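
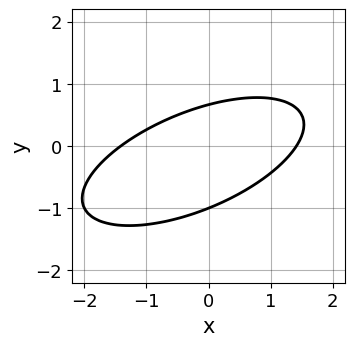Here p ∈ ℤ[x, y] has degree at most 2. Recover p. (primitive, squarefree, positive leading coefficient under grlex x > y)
x^2 - 2*x*y + 3*y^2 + y - 2

1. The degree is 2 — no degree-1 curve has this shape.
2. Observable constraints: it crosses the y-axis at the gridline y = -1.
3. Matching integer coefficients to the picture gives p.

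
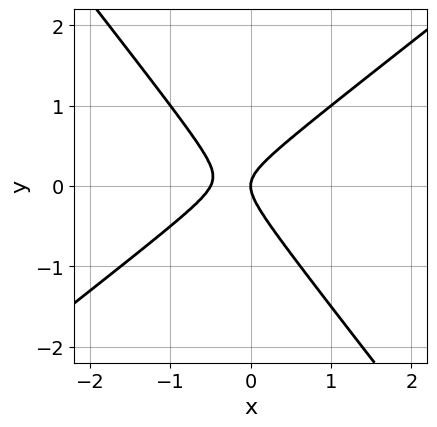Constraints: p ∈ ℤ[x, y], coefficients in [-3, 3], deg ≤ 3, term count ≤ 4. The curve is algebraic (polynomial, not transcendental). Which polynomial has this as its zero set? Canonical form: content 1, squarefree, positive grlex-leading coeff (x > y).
2*x^2 - x*y - 2*y^2 + x

1. Degree: no degree-1 curve has this shape, so deg p = 2.
2. Against the integer gridlines: one x-axis crossing is at x = 0; it crosses the y-axis at the gridline y = 0.
3. Fitting integer coefficients to these (and the overall shape) gives p.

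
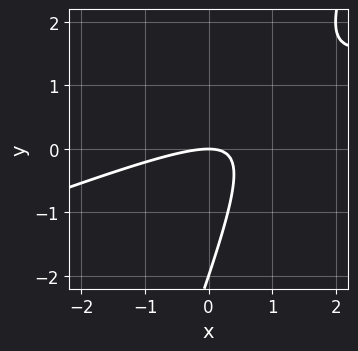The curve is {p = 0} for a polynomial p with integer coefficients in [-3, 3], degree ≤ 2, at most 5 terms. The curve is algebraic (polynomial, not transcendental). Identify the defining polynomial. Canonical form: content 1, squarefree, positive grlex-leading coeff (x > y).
First, degree: no degree-1 curve has this shape, so deg p = 2.
Next, reading off the gridlines: among the integer gridlines, it crosses the y-axis at y ∈ {-2, 0}; it meets the x-axis at x = 0 (among the integer gridlines).
Finally, putting this together gives p.

x^2 - 3*x*y + y^2 + 2*y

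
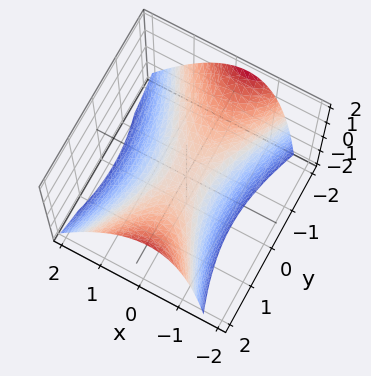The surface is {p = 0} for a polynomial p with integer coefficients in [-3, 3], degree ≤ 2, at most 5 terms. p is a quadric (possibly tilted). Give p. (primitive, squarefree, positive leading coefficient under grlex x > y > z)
(a) Degree: no degree-1 surface has this shape, so deg p = 2.
(b) Against the integer gridlines: it meets the z-axis at z = 0 (among the integer gridlines); it meets the x-axis at x = 0 (among the integer gridlines); it meets the y-axis at y = 0 (among the integer gridlines).
(c) Putting this together gives p.

3*x^2 + x*z - y^2 + 3*z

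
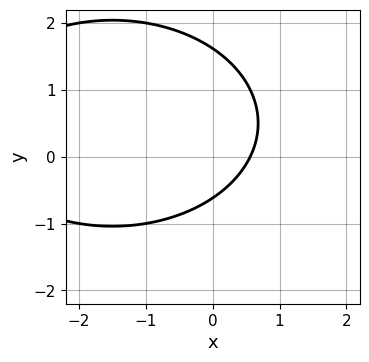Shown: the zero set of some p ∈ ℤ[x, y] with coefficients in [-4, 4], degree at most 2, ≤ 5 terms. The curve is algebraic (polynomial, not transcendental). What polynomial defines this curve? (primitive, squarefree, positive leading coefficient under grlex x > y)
x^2 + 2*y^2 + 3*x - 2*y - 2

(a) deg p = 2.
(b) Solving for integer coefficients yields p as stated.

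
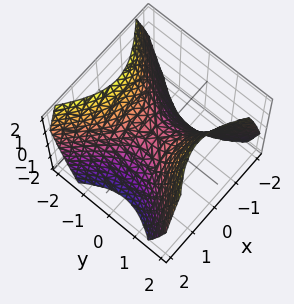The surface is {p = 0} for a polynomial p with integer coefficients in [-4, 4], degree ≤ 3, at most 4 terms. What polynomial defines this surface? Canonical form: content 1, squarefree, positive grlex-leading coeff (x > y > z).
x^2 - y^2 + z

1. deg p = 2. A saddle surface; a quadric.
2. Symmetries: the x ↦ −x reflection is a symmetry, so x appears only in even powers; mirror symmetry y ↦ −y ⇒ only even powers of y.
3. From the axis intercepts and sections: it crosses the y-axis at the gridline y = 0; it crosses the x-axis at the gridline x = 0; one z-axis crossing is at z = 0.
4. These observations pin down the coefficients.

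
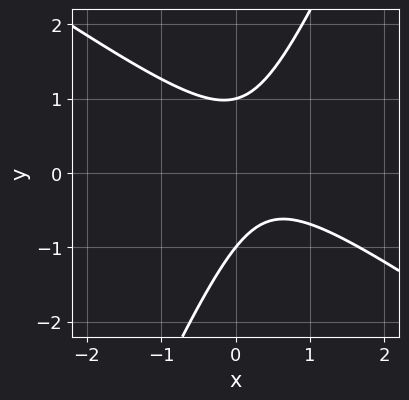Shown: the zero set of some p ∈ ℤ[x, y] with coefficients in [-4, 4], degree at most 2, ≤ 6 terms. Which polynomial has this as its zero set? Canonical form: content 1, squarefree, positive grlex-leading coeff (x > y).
First, the degree is 2 — the shape is more complex than any degree-1 curve.
Next, reading off the gridlines: no x-intercept at any integer in the box; the y-axis gridline crossings are at y ∈ {-1, 1}.
Finally, these observations pin down the coefficients.

3*x^2 + 3*x*y - 2*y^2 - 2*x + 2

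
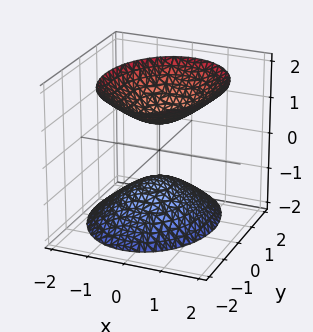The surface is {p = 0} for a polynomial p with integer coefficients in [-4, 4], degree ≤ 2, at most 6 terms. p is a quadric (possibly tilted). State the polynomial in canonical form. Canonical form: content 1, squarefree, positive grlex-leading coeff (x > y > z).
1. The picture has 2 separate pieces.
2. The degree is 2 — a generic line meets the surface in up to 2 points.
3. From the visible intercepts: among the integer gridlines, it crosses the z-axis at z ∈ {-1, 1}; the surface avoids every integer x-axis point in the box.
4. Matching integer coefficients to the picture gives p.

3*x^2 - x*z + 2*y^2 + y*z - 2*z^2 + 2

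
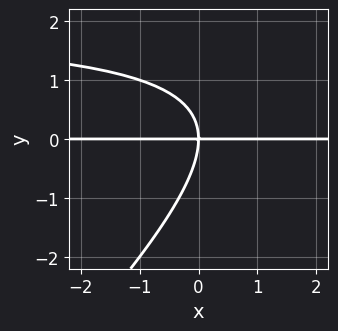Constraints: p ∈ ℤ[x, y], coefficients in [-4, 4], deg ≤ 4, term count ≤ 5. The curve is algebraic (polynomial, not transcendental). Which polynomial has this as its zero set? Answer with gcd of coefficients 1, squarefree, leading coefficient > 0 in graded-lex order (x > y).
First, degree: a generic line meets the curve in up to 3 points, so deg p = 3.
Next, from the axis intercepts and sections: the visible x-axis segment lies entirely on the curve; it crosses the y-axis at the gridline y = 0.
Finally, assembling these constraints gives the stated polynomial.

x*y^2 - y^3 - 2*x*y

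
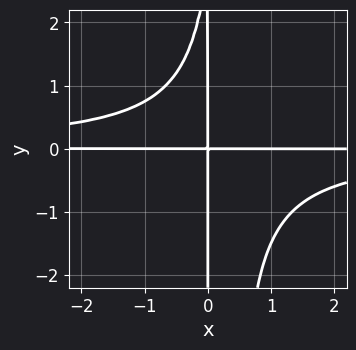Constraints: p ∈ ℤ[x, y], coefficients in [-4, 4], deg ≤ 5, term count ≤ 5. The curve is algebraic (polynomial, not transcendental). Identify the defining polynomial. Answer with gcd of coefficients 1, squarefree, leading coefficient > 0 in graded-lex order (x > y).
(a) The degree is 4 — the shape is more complex than any degree-3 curve.
(b) Against the integer gridlines: the visible x-axis segment lies entirely on the curve; the visible y-axis segment lies entirely on the curve.
(c) Together with the visible shape, these determine p as stated.

3*x^2*y^2 - x*y^2 + 3*x*y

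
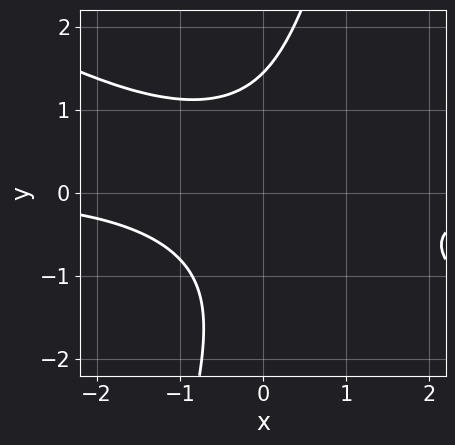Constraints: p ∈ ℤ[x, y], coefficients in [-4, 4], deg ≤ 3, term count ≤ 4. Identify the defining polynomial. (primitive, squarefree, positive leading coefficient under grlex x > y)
2*x^2*y + 3*x*y^2 - y^3 + 3

(a) The degree is 3 — no degree-2 curve has this shape.
(b) Against the integer gridlines: it misses every integer gridline on the x-axis.
(c) Matching integer coefficients to the picture gives p.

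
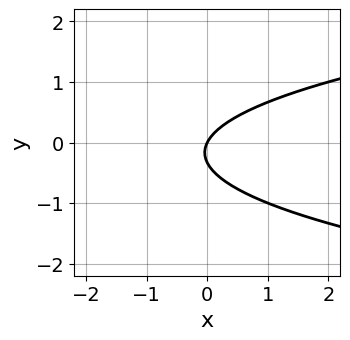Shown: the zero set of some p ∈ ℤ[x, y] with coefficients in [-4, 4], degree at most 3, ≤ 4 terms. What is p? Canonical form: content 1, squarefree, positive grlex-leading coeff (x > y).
3*y^2 - 2*x + y

Degree: a generic line meets the curve in up to 2 points, so deg p = 2.
Reading off the gridlines: it crosses the y-axis at the gridline y = 0; one x-axis crossing is at x = 0.
Solving for integer coefficients yields p as stated.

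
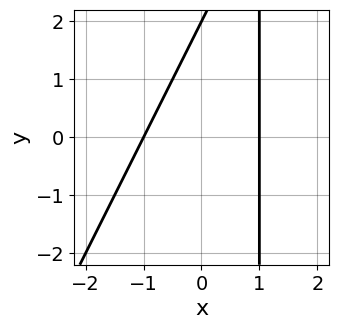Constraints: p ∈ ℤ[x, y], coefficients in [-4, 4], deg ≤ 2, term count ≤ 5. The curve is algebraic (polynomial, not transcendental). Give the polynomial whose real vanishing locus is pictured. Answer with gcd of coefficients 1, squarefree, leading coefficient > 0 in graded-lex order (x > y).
2*x^2 - x*y + y - 2

The degree is 2 — no degree-1 curve has this shape.
From the visible intercepts: among the integer gridlines, it crosses the x-axis at x ∈ {-1, 1}; one y-axis crossing is at y = 2.
These observations pin down the coefficients.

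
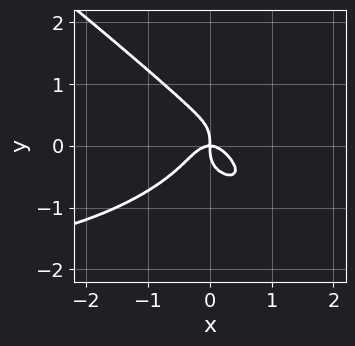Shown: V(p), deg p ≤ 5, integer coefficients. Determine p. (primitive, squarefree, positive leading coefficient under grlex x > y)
deg p = 4. A generic line meets the curve in up to 4 points.
Against the integer gridlines: it crosses the y-axis at the gridline y = 0; it crosses the x-axis at the gridline x = 0.
The integer polynomial consistent with all of this is the stated p.

x^3*y + 2*y^4 + 2*x^3 + x*y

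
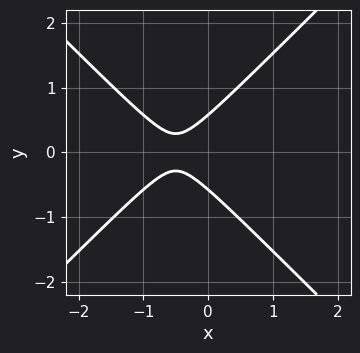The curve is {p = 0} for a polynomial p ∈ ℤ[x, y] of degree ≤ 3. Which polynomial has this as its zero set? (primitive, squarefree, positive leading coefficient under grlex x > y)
3*x^2 - 3*y^2 + 3*x + 1

(a) The degree is 2 — no degree-1 curve has this shape.
(b) Symmetries: the y ↦ −y reflection is a symmetry, so y appears only in even powers.
(c) Checking where it meets the axes: the curve avoids every integer x-axis point in the box.
(d) Together with the visible shape, these determine p as stated.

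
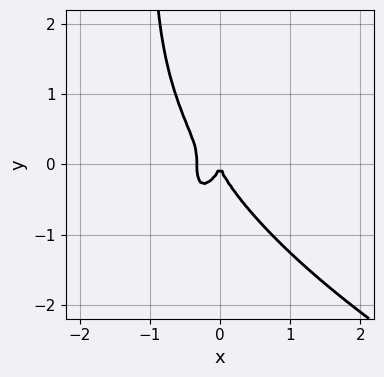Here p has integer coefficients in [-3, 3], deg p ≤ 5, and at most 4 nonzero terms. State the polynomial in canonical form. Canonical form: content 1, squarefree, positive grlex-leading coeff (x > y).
x*y^3 + 3*x^3 + y^3 + x^2

First, deg p = 4.
Then, against the integer gridlines: one x-axis crossing is at x = 0; it crosses the y-axis at the gridline y = 0.
Finally, solving for integer coefficients yields p as stated.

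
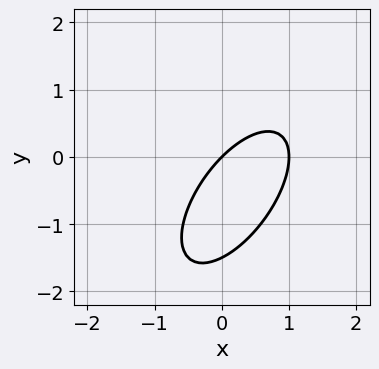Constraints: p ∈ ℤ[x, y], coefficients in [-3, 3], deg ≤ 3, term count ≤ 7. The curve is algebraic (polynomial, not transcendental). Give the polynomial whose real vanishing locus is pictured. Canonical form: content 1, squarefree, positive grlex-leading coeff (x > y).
1. deg p = 2. The shape is more complex than any degree-1 curve.
2. Observable constraints: one y-axis crossing is at y = 0; the x-axis gridline crossings are at x ∈ {0, 1}.
3. Solving for integer coefficients yields p as stated.

3*x^2 - 3*x*y + 2*y^2 - 3*x + 3*y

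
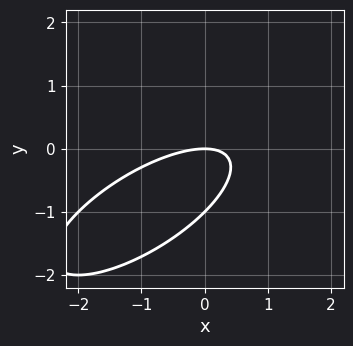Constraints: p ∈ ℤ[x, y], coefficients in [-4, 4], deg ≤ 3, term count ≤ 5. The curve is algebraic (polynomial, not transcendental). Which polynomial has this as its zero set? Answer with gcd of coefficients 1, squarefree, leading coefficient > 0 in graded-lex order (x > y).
x^2 - 2*x*y + 2*y^2 + 2*y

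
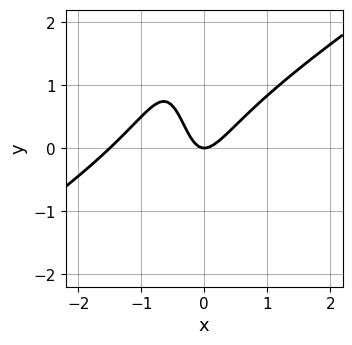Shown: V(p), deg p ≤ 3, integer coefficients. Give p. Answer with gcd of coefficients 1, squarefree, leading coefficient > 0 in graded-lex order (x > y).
1. The degree is 3 — the shape is more complex than any degree-2 curve.
2. From the axis intercepts and sections: it crosses the x-axis at the gridline x = 0; one y-axis crossing is at y = 0.
3. These observations pin down the coefficients.

2*x^3 - 3*x^2*y + 3*x^2 - 2*x*y - y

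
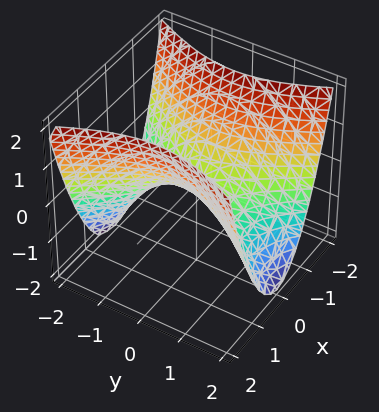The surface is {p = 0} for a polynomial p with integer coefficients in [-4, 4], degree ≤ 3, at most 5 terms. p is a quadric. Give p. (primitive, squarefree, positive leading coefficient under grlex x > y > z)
2*x^2 - y^2 - 2*z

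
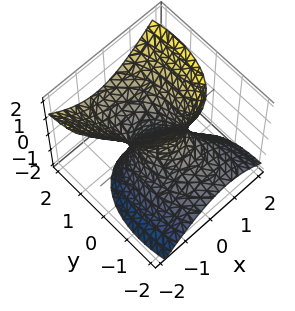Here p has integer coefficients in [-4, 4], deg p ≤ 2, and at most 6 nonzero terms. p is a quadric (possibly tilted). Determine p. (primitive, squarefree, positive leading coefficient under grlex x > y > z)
2*x^2 + x*y + y^2 - 2*y*z - z^2 - 1

First, degree: a generic line meets the surface in up to 2 points, so deg p = 2.
Next, checking where it meets the axes: among the integer gridlines, it crosses the y-axis at y ∈ {-1, 1}; the surface avoids every integer z-axis point in the box.
Finally, putting this together gives p.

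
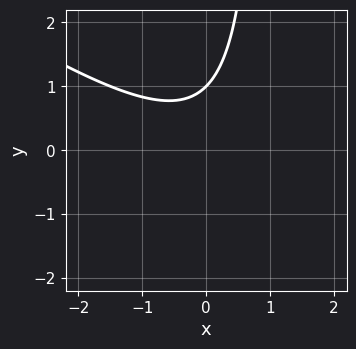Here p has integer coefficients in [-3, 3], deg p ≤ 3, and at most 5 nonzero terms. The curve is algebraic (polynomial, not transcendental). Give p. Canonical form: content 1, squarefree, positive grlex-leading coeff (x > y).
2*x^2 + 3*x*y - 3*y + 3

First, deg p = 2. The shape is more complex than any degree-1 curve.
Next, against the integer gridlines: it crosses the y-axis at the gridline y = 1; the curve avoids every integer x-axis point in the box.
Finally, solving for integer coefficients yields p as stated.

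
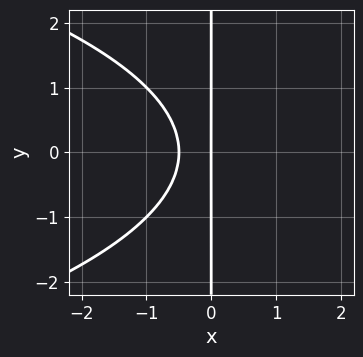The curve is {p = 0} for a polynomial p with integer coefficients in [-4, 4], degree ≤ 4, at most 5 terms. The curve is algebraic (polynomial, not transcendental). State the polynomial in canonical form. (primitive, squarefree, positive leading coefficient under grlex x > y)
x*y^2 + 2*x^2 + x

1. The degree is 3 — no degree-2 curve has this shape.
2. Symmetries: the y ↦ −y reflection is a symmetry, so y appears only in even powers.
3. Checking where it meets the axes: one x-axis crossing is at x = 0; the visible y-axis segment lies entirely on the curve.
4. Matching integer coefficients to the picture gives p.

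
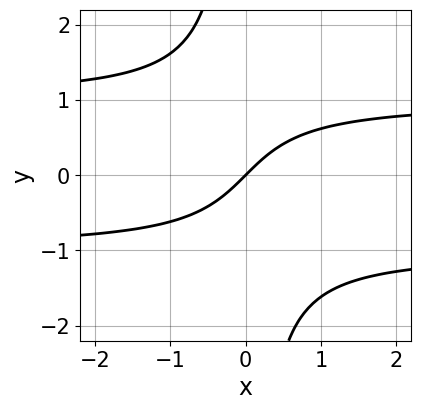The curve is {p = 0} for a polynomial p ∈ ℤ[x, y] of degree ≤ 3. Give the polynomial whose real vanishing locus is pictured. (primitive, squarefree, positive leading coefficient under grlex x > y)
x*y^2 - x + y

First, degree: no degree-2 curve has this shape, so deg p = 3.
Then, observable constraints: it crosses the y-axis at the gridline y = 0; it meets the x-axis at x = 0 (among the integer gridlines).
Finally, matching integer coefficients to the picture gives p.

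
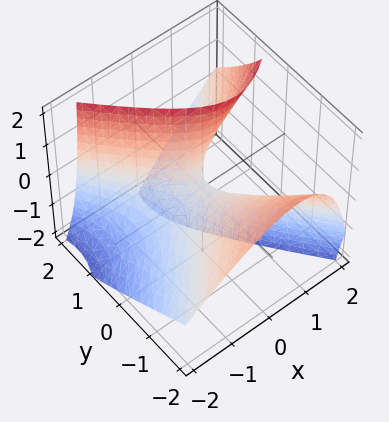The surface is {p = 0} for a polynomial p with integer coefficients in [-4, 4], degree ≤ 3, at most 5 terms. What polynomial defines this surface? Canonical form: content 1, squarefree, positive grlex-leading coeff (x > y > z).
First, degree: a generic line meets the surface in up to 2 points, so deg p = 2.
Next, from the visible intercepts: it meets the y-axis at y = 0 (among the integer gridlines); it meets the x-axis at x = 0 (among the integer gridlines).
Finally, fitting integer coefficients to these (and the overall shape) gives p.

3*x^2 - 3*x*z - 2*y^2 - 3*y*z + 2*z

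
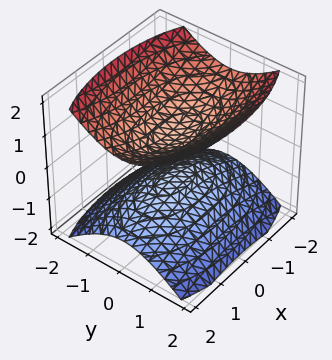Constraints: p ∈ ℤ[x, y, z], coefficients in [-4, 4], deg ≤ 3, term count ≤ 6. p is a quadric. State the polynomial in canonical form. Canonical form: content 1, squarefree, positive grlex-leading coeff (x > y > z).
First, the picture has 2 separate pieces. Treating them together as one polynomial.
Then, degree: two separate bowl-shaped sheets opening away from each other; a quadric, so deg p = 2.
Next, symmetries: mirror symmetry y ↦ −y ⇒ only even powers of y; mirror symmetry z ↦ −z ⇒ only even powers of z; the x ↦ −x reflection is a symmetry, so x appears only in even powers.
Next, from the axis intercepts and sections: no y-intercept at any integer in the box; it misses every integer gridline on the x-axis.
Finally, together with the visible shape, these determine p as stated.

x^2 + 3*y^2 - 3*z^2 + 1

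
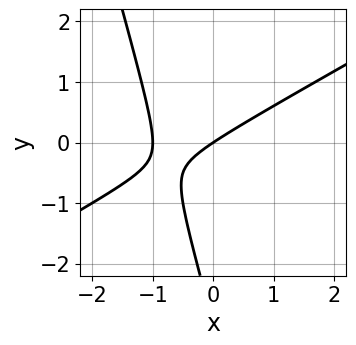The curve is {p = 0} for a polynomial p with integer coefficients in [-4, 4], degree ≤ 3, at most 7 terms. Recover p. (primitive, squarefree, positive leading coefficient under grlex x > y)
2*x^2 - 3*x*y - y^2 + 2*x - 3*y

First, degree: no degree-1 curve has this shape, so deg p = 2.
Then, reading off the gridlines: one y-axis crossing is at y = 0; among the integer gridlines, it crosses the x-axis at x ∈ {-1, 0}.
Finally, putting this together gives p.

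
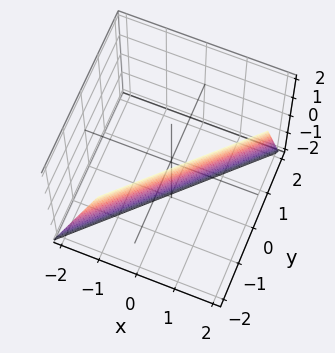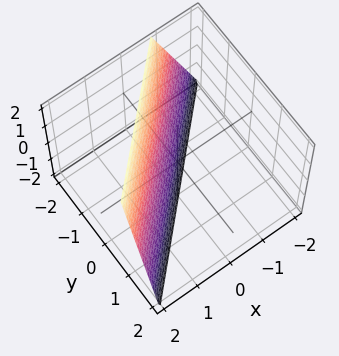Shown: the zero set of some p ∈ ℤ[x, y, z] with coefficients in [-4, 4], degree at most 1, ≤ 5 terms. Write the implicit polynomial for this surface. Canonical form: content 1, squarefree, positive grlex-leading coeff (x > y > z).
3*x - 3*y - z - 2

First, degree: the surface is flat (a plane), so deg p = 1.
Then, from the visible intercepts: it meets the z-axis at z = -2 (among the integer gridlines).
Finally, putting this together gives p.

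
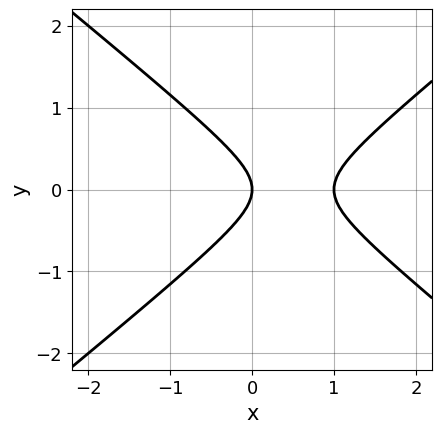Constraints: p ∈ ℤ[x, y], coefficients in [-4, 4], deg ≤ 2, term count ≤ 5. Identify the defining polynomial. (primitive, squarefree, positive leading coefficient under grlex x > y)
2*x^2 - 3*y^2 - 2*x

First, the degree is 2 — no degree-1 curve has this shape.
Next, symmetries: the y ↦ −y reflection is a symmetry, so y appears only in even powers.
Then, against the integer gridlines: among the integer gridlines, it crosses the x-axis at x ∈ {0, 1}; it crosses the y-axis at the gridline y = 0.
Finally, these observations pin down the coefficients.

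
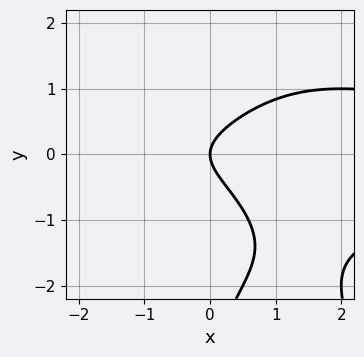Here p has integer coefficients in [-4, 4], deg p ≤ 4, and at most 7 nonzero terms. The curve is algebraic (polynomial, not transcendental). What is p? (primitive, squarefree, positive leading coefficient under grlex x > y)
Degree: a generic line meets the curve in up to 4 points, so deg p = 4.
Reading off the gridlines: it crosses the x-axis at the gridline x = 0; one y-axis crossing is at y = 0.
The integer polynomial consistent with all of this is the stated p.

x^2*y^2 - 2*x*y^2 + y^3 + 3*y^2 - 2*x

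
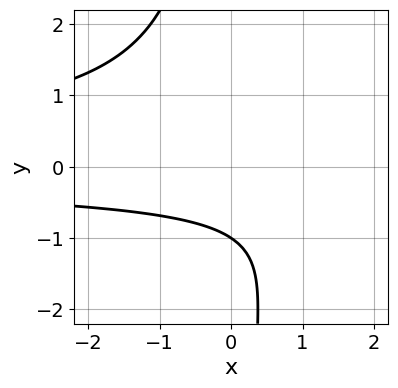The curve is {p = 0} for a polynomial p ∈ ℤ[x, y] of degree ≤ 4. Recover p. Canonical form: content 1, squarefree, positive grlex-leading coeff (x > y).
2*x*y^2 + 3*y + 3

(a) The degree is 3 — no degree-2 curve has this shape.
(b) From the axis intercepts and sections: it misses every integer gridline on the x-axis; one y-axis crossing is at y = -1.
(c) Solving for integer coefficients yields p as stated.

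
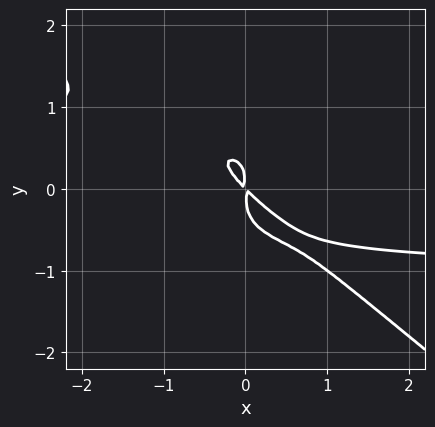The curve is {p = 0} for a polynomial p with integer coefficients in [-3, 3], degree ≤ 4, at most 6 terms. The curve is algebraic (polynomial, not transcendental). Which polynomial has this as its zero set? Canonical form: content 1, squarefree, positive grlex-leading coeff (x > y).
2*x^2*y^2 - 3*y^4 + x*y^2 - 2*x^2 - 2*x*y

deg p = 4.
Matching integer coefficients to the picture gives p.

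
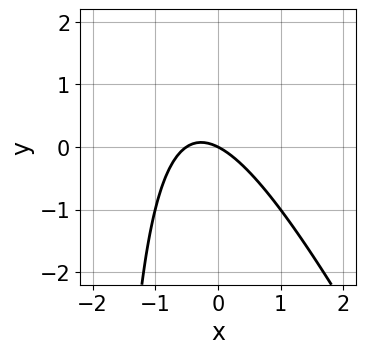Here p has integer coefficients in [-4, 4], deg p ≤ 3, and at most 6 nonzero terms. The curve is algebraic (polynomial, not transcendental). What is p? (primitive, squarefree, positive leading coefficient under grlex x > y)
(a) deg p = 2. The shape is more complex than any degree-1 curve.
(b) Checking where it meets the axes: one y-axis crossing is at y = 0; it crosses the x-axis at the gridline x = 0.
(c) Assembling these constraints gives the stated polynomial.

2*x^2 + x*y + x + 2*y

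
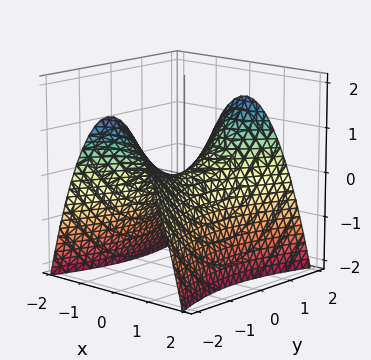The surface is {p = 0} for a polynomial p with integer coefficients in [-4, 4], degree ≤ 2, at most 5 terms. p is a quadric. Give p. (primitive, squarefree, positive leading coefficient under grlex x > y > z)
First, deg p = 2. A hyperbolic paraboloid; a quadric.
Next, symmetries: it's symmetric under y → −y, forcing even powers of y; the x ↦ −x reflection is a symmetry, so x appears only in even powers.
Then, observable constraints: it crosses the y-axis at the gridline y = 0; one z-axis crossing is at z = 0; it meets the x-axis at x = 0 (among the integer gridlines).
Finally, putting this together gives p.

3*x^2 - y^2 + 3*z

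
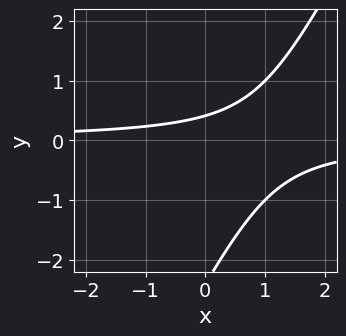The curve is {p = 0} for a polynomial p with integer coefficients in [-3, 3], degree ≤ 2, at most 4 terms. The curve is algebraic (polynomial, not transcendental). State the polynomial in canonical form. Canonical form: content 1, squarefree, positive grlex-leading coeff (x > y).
2*x*y - y^2 - 2*y + 1

First, deg p = 2.
Next, from the visible intercepts: it misses every integer gridline on the x-axis.
Finally, assembling these constraints gives the stated polynomial.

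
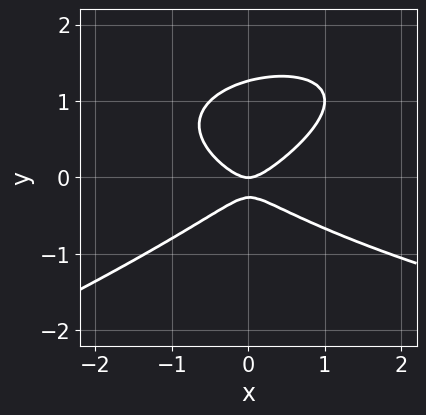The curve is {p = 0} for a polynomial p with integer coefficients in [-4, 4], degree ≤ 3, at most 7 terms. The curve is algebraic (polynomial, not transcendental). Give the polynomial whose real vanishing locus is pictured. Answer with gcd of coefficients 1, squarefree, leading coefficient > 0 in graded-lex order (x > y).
x*y^2 - 3*y^3 - 2*x^2 + 3*y^2 + y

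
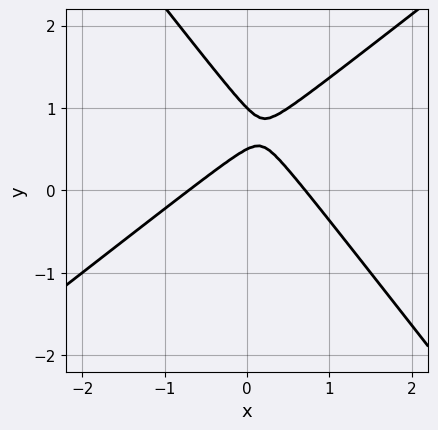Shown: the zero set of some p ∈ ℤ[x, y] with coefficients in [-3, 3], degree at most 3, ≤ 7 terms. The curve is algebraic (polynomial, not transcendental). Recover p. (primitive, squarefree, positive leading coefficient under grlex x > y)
2*x^2 - x*y - 2*y^2 + 3*y - 1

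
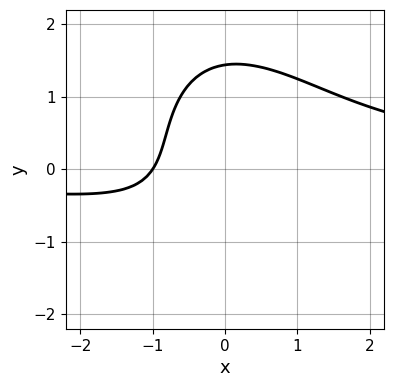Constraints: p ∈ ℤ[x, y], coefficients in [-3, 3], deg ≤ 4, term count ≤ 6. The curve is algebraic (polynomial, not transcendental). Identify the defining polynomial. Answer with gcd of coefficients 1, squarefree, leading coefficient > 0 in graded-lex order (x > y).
2*x^2*y + x*y^2 + y^3 - 3*x - 3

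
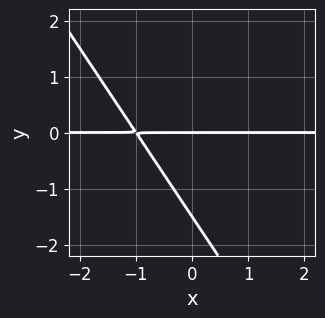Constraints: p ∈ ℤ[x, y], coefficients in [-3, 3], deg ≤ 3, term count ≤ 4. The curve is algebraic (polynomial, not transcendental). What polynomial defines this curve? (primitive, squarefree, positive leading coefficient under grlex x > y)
Degree: a generic line meets the curve in up to 2 points, so deg p = 2.
From the visible intercepts: it meets the y-axis at y = 0 (among the integer gridlines); every point of the x-axis in the box is on the curve.
Matching integer coefficients to the picture gives p.

3*x*y + 2*y^2 + 3*y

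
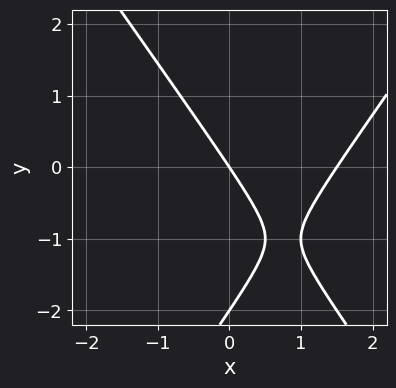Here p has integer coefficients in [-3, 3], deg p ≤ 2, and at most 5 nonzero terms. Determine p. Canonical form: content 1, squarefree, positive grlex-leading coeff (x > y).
2*x^2 - y^2 - 3*x - 2*y

1. The degree is 2 — the shape is more complex than any degree-1 curve.
2. Reading off the gridlines: one x-axis crossing is at x = 0; among the integer gridlines, it crosses the y-axis at y ∈ {-2, 0}.
3. Fitting integer coefficients to these (and the overall shape) gives p.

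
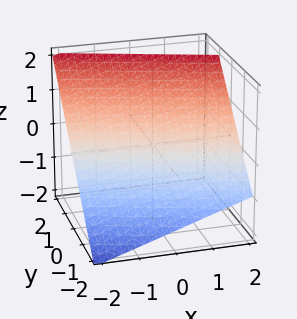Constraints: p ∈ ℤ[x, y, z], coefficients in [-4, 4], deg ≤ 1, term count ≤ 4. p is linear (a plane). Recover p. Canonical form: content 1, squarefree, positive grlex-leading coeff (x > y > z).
x + 3*y - 3*z + 2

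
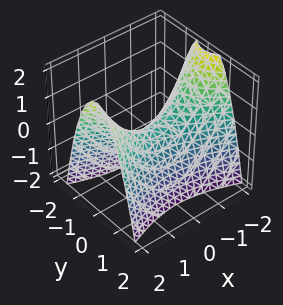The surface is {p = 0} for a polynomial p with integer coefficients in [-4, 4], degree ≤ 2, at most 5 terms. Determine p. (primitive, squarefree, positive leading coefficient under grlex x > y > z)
x^2 - 3*y^2 - 2*z

1. deg p = 2. A hyperbolic paraboloid; a quadric.
2. Symmetries: it's symmetric under x → −x, forcing even powers of x; the y ↦ −y reflection is a symmetry, so y appears only in even powers.
3. Reading off the gridlines: it crosses the x-axis at the gridline x = 0; it meets the z-axis at z = 0 (among the integer gridlines); it meets the y-axis at y = 0 (among the integer gridlines).
4. Putting this together gives p.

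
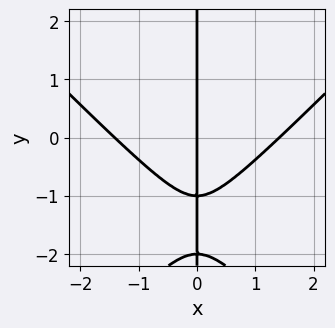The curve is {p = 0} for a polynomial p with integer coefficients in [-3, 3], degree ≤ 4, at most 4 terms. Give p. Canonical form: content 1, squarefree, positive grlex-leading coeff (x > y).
(a) Degree: a generic line meets the curve in up to 3 points, so deg p = 3.
(b) Checking where it meets the axes: every point of the y-axis in the box is on the curve; one x-axis crossing is at x = 0.
(c) Solving for integer coefficients yields p as stated.

x^3 - x*y^2 - 3*x*y - 2*x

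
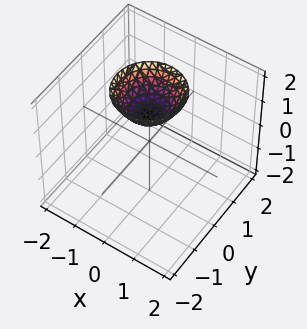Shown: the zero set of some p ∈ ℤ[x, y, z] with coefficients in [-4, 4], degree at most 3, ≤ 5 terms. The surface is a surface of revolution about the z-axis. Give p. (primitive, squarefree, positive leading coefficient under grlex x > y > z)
1. Degree: a generic line meets the surface in up to 2 points, so deg p = 2.
2. Symmetry: the surface is invariant under rotation about z: p = q(x² + y², z).
3. From the axis intercepts and sections: no x-intercept at any integer in the box; a circular section at z = 2 has radius exactly 1; one z-axis crossing is at z = 1; it misses every integer gridline on the y-axis.
4. Assembling these constraints gives the stated polynomial.

x^2 + y^2 - z + 1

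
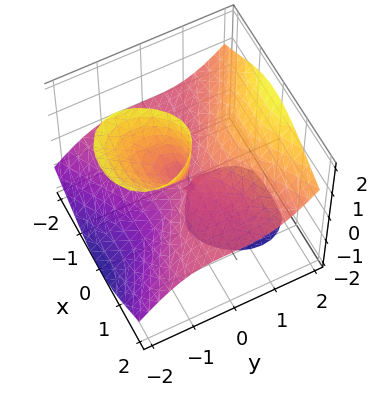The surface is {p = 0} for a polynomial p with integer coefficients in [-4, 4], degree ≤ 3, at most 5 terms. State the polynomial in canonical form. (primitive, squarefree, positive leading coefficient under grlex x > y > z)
1. There are 2 components. They look like related sheets of one shape, so recover p as a whole.
2. Degree: the shape is more complex than any degree-2 surface, so deg p = 3.
3. Checking where it meets the axes: every point of the z-axis in the box is on the surface; it crosses the y-axis at the gridline y = 0; the visible x-axis segment lies entirely on the surface.
4. Fitting integer coefficients to these (and the overall shape) gives p.

3*x^2*z - 2*y^3 + 2*y*z^2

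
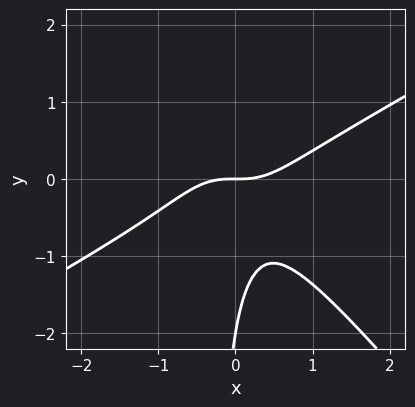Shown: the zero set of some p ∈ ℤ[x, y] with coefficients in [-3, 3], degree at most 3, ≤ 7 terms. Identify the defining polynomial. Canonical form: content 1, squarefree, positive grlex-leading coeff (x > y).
2*x^3 - 2*x^2*y - 3*x*y^2 - y^2 - 2*y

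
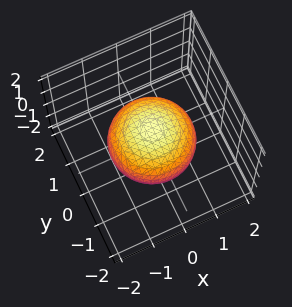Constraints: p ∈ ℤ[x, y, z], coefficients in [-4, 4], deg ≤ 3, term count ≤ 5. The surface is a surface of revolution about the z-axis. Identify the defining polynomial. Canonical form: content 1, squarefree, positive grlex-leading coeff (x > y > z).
2*x^2 + 2*y^2 + 3*z^2 - 3

1. The degree is 2 — no degree-1 surface has this shape.
2. Symmetries: the surface is invariant under rotation about z: p = q(x² + y², z).
3. Checking where it meets the axes: the z-axis gridline crossings are at z ∈ {-1, 1}; a circular section at z = 0 has radius between 1 and 2.
4. Fitting integer coefficients to these (and the overall shape) gives p.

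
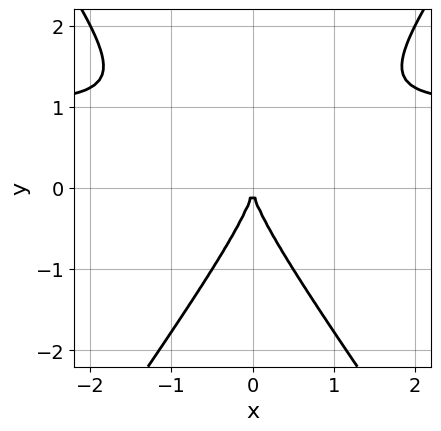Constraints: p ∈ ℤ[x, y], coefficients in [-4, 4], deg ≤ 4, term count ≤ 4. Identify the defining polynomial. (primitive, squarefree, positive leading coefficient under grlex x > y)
2*x^2*y - y^3 - 2*x^2

First, degree: the shape is more complex than any degree-2 curve, so deg p = 3.
Then, symmetries: it's symmetric under x → −x, forcing even powers of x.
Then, checking where it meets the axes: it meets the y-axis at y = 0 (among the integer gridlines); it crosses the x-axis at the gridline x = 0.
Finally, the integer polynomial consistent with all of this is the stated p.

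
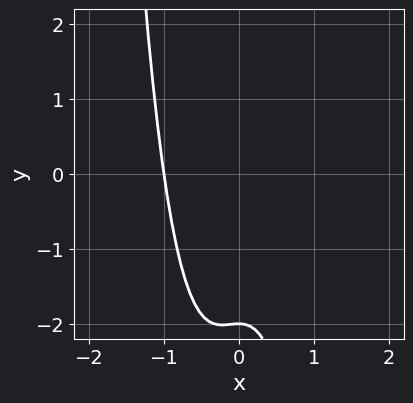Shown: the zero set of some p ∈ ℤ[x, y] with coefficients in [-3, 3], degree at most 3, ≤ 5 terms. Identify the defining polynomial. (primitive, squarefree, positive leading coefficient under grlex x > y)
3*x^3 + x^2 + y + 2

1. Degree: a generic line meets the curve in up to 3 points, so deg p = 3.
2. From the visible intercepts: one x-axis crossing is at x = -1; it meets the y-axis at y = -2 (among the integer gridlines).
3. Assembling these constraints gives the stated polynomial.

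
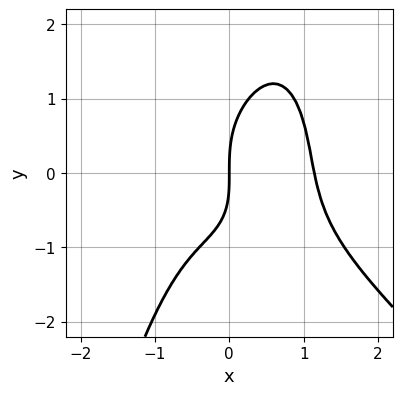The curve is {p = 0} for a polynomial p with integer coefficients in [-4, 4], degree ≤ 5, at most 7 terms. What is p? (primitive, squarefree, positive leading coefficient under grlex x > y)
First, deg p = 4. No degree-3 curve has this shape.
Then, checking where it meets the axes: one y-axis crossing is at y = 0; it meets the x-axis at x = 0 (among the integer gridlines).
Finally, together with the visible shape, these determine p as stated.

2*x^4 + 2*x^3*y + y^3 - x*y - 3*x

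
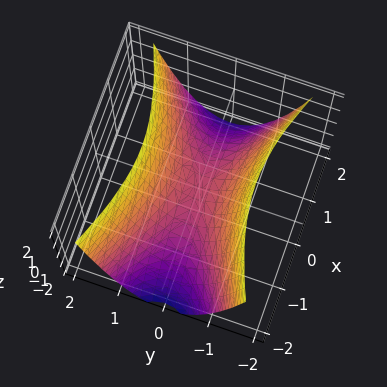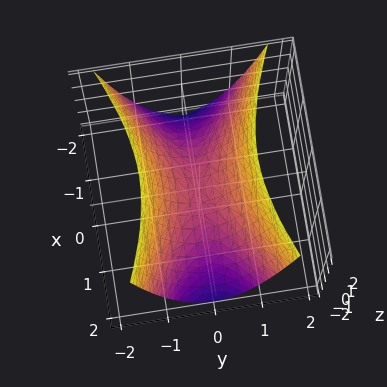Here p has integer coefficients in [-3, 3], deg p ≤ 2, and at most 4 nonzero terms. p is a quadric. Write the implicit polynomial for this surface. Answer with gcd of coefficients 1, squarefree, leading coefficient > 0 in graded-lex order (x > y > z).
First, deg p = 2. A saddle surface; a quadric.
Then, symmetries: it's symmetric under x → −x, forcing even powers of x; it's symmetric under y → −y, forcing even powers of y.
Then, from the visible intercepts: it crosses the z-axis at the gridline z = 0; one x-axis crossing is at x = 0.
Finally, fitting integer coefficients to these (and the overall shape) gives p.

x^2 - 3*y^2 + 2*z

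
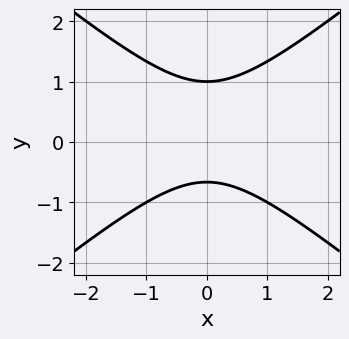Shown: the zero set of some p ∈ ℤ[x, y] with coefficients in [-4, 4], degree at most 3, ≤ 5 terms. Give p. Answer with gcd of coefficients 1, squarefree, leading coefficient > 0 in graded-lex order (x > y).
First, the degree is 2 — no degree-1 curve has this shape.
Then, symmetries: it's symmetric under x → −x, forcing even powers of x.
Next, checking where it meets the axes: it meets the y-axis at y = 1 (among the integer gridlines); no x-intercept at any integer in the box.
Finally, the integer polynomial consistent with all of this is the stated p.

2*x^2 - 3*y^2 + y + 2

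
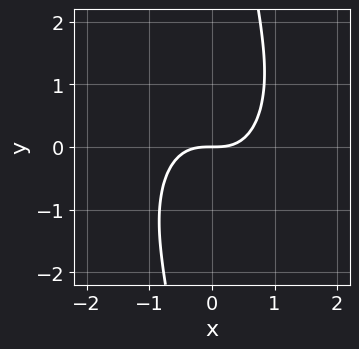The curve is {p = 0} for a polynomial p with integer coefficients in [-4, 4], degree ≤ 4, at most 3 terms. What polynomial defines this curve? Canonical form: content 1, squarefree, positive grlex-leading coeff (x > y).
2*x^3 + x*y^2 - 2*y

Degree: a generic line meets the curve in up to 3 points, so deg p = 3.
Observable constraints: one y-axis crossing is at y = 0; it meets the x-axis at x = 0 (among the integer gridlines).
Together with the visible shape, these determine p as stated.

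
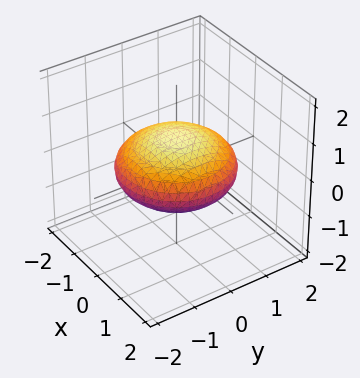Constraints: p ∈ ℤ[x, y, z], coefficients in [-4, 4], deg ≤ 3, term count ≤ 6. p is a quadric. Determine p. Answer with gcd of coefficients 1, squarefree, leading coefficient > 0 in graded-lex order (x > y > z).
1. The degree is 2 — a closed, bounded, convex surface; a quadric.
2. Symmetries: the z ↦ −z reflection is a symmetry, so z appears only in even powers; the z-axis is an axis of rotation, so x and y enter only as x² + y².
3. From the visible intercepts: a circular section at z = 0 has radius between 1 and 2.
4. Fitting integer coefficients to these (and the overall shape) gives p.

x^2 + y^2 + 3*z^2 - 2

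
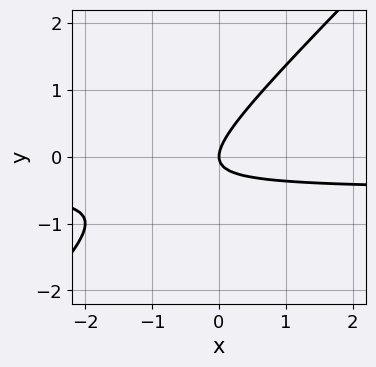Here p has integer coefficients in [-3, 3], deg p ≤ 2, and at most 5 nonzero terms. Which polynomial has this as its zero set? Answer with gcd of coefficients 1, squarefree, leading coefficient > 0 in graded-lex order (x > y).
2*x*y - 2*y^2 + x

First, the degree is 2 — the shape is more complex than any degree-1 curve.
Then, against the integer gridlines: it meets the x-axis at x = 0 (among the integer gridlines); it meets the y-axis at y = 0 (among the integer gridlines).
Finally, fitting integer coefficients to these (and the overall shape) gives p.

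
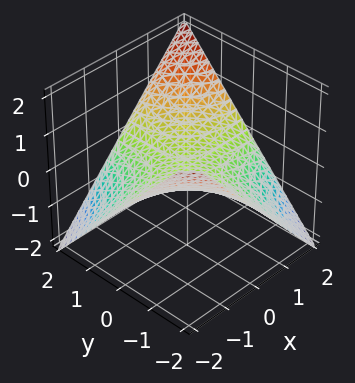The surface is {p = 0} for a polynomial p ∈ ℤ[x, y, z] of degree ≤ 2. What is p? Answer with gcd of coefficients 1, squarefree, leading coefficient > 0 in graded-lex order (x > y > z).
(a) deg p = 2. A hyperbolic paraboloid; a quadric.
(b) From the axis intercepts and sections: the visible y-axis segment lies entirely on the surface; the visible x-axis segment lies entirely on the surface; it meets the z-axis at z = 0 (among the integer gridlines).
(c) Matching integer coefficients to the picture gives p.

x*y - 2*z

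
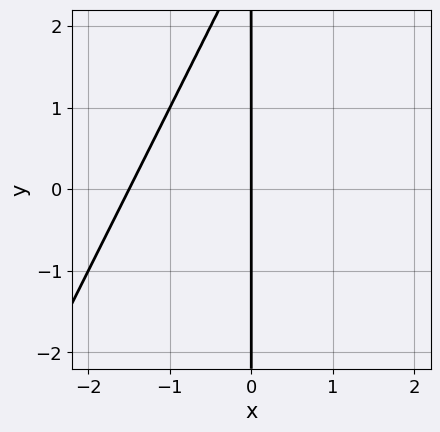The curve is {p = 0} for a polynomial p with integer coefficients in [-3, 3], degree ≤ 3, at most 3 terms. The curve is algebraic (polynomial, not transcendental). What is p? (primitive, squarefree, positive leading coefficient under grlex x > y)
2*x^2 - x*y + 3*x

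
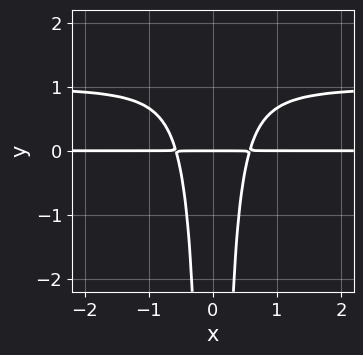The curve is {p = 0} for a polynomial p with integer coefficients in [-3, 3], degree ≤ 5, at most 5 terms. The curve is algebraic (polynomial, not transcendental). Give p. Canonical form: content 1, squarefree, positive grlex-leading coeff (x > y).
3*x^2*y^2 - 3*x^2*y + y

Degree: the shape is more complex than any degree-3 curve, so deg p = 4.
Symmetries: mirror symmetry x ↦ −x ⇒ only even powers of x.
Against the integer gridlines: it crosses the y-axis at the gridline y = 0; the visible x-axis segment lies entirely on the curve.
Fitting integer coefficients to these (and the overall shape) gives p.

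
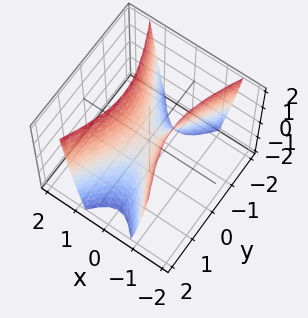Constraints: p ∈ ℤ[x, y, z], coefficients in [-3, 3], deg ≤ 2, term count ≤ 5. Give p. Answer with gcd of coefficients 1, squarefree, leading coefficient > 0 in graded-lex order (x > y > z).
3*x^2 - y^2 - z

First, degree: a saddle surface; a quadric, so deg p = 2.
Next, symmetries: the y ↦ −y reflection is a symmetry, so y appears only in even powers; the x ↦ −x reflection is a symmetry, so x appears only in even powers.
Next, checking where it meets the axes: it crosses the x-axis at the gridline x = 0; it crosses the z-axis at the gridline z = 0; it crosses the y-axis at the gridline y = 0.
Finally, fitting integer coefficients to these (and the overall shape) gives p.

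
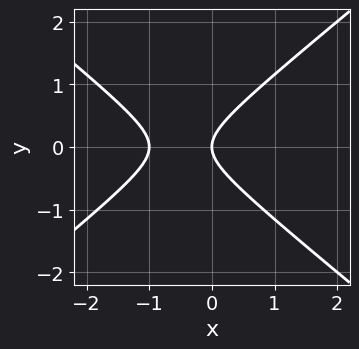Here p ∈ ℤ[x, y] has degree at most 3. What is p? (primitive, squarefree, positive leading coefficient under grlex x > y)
First, deg p = 2. No degree-1 curve has this shape.
Next, symmetries: mirror symmetry y ↦ −y ⇒ only even powers of y.
Then, against the integer gridlines: it meets the y-axis at y = 0 (among the integer gridlines); the x-axis gridline crossings are at x ∈ {-1, 0}.
Finally, the integer polynomial consistent with all of this is the stated p.

2*x^2 - 3*y^2 + 2*x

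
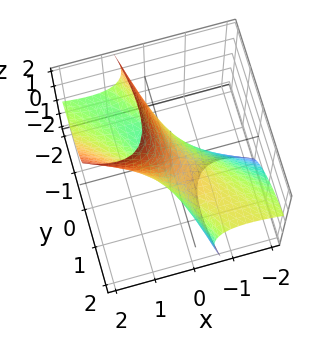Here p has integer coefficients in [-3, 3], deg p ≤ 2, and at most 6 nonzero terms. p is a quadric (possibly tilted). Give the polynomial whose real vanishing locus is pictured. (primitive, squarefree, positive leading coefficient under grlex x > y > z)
2*x^2 + 3*x*y - 3*x*z + y^2 + z^2 - 1

(a) The degree is 2 — a generic line meets the surface in up to 2 points.
(b) From the axis intercepts and sections: among the integer gridlines, it crosses the z-axis at z ∈ {-1, 1}; the y-axis gridline crossings are at y ∈ {-1, 1}.
(c) The integer polynomial consistent with all of this is the stated p.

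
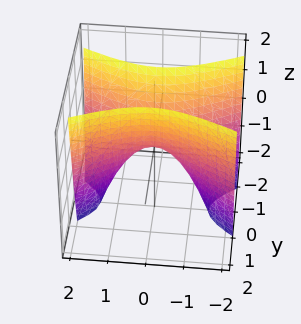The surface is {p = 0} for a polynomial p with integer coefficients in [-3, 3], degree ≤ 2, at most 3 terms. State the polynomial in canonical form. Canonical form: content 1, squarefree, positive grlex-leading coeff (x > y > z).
x^2 - 3*y^2 + z

1. deg p = 2. A hyperbolic paraboloid; a quadric.
2. Symmetries: mirror symmetry x ↦ −x ⇒ only even powers of x; the y ↦ −y reflection is a symmetry, so y appears only in even powers.
3. From the axis intercepts and sections: it meets the x-axis at x = 0 (among the integer gridlines); one y-axis crossing is at y = 0; one z-axis crossing is at z = 0.
4. Solving for integer coefficients yields p as stated.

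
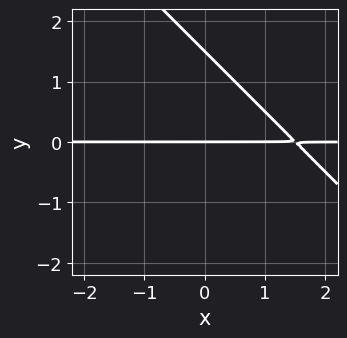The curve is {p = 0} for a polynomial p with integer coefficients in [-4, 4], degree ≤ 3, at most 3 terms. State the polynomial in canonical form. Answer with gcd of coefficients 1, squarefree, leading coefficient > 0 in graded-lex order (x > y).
Degree: a generic line meets the curve in up to 2 points, so deg p = 2.
Checking where it meets the axes: one y-axis crossing is at y = 0; every point of the x-axis in the box is on the curve.
Solving for integer coefficients yields p as stated.

2*x*y + 2*y^2 - 3*y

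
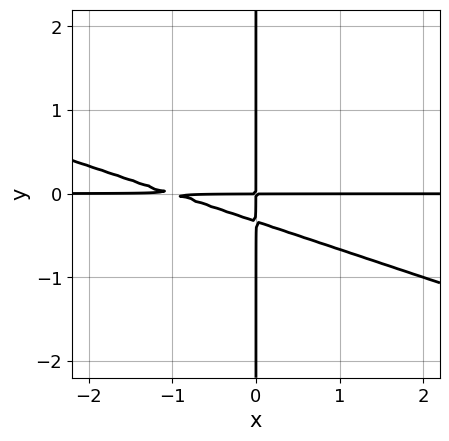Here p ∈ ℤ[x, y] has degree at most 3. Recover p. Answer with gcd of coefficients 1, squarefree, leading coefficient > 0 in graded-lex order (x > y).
x^2*y + 3*x*y^2 + x*y

First, deg p = 3.
Then, from the visible intercepts: the visible x-axis segment lies entirely on the curve; the visible y-axis segment lies entirely on the curve.
Finally, assembling these constraints gives the stated polynomial.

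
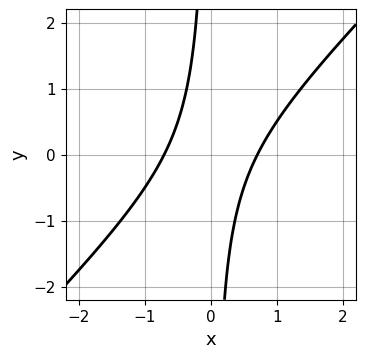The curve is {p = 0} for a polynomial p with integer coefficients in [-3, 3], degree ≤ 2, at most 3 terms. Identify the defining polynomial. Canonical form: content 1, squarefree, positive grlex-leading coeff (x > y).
(a) Degree: no degree-1 curve has this shape, so deg p = 2.
(b) Checking where it meets the axes: it misses every integer gridline on the y-axis.
(c) Solving for integer coefficients yields p as stated.

2*x^2 - 2*x*y - 1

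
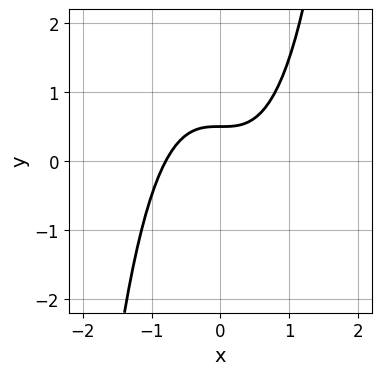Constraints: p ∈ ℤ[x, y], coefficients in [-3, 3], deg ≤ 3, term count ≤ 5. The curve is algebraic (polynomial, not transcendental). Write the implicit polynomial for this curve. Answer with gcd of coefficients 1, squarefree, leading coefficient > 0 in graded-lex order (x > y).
2*x^3 - 2*y + 1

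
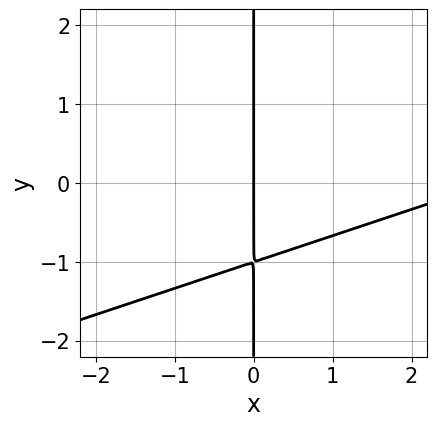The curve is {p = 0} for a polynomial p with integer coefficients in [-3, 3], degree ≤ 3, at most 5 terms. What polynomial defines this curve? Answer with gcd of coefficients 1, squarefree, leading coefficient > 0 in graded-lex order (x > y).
1. The degree is 2 — the shape is more complex than any degree-1 curve.
2. Against the integer gridlines: every point of the y-axis in the box is on the curve; it crosses the x-axis at the gridline x = 0.
3. Solving for integer coefficients yields p as stated.

x^2 - 3*x*y - 3*x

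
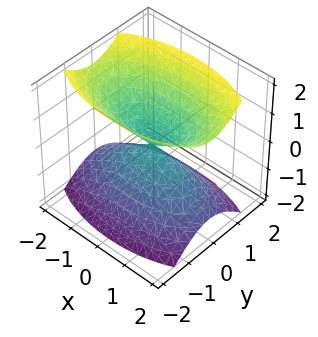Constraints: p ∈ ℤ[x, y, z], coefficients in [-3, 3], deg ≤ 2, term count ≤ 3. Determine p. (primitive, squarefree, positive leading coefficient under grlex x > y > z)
First, the picture has 2 separate pieces. Treating them together as one polynomial.
Next, deg p = 2. Two nappes meeting at a single point; a quadric.
Next, symmetries: the x ↦ −x reflection is a symmetry, so x appears only in even powers; it's symmetric under z → −z, forcing even powers of z; it's symmetric under y → −y, forcing even powers of y.
Next, from the axis intercepts and sections: it meets the y-axis at y = 0 (among the integer gridlines); it crosses the z-axis at the gridline z = 0; it crosses the x-axis at the gridline x = 0.
Finally, assembling these constraints gives the stated polynomial.

x^2 + 3*y^2 - 2*z^2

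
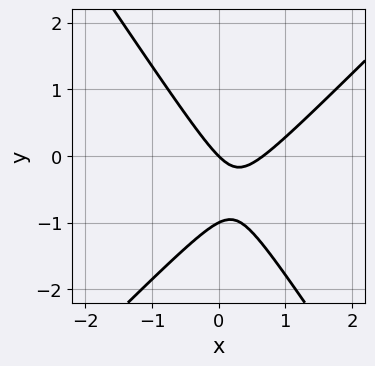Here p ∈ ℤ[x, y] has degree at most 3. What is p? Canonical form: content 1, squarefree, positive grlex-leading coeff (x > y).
deg p = 2. A generic line meets the curve in up to 2 points.
Against the integer gridlines: it crosses the x-axis at the gridline x = 0; the y-axis gridline crossings are at y ∈ {-1, 0}.
Assembling these constraints gives the stated polynomial.

3*x^2 - x*y - 2*y^2 - 2*x - 2*y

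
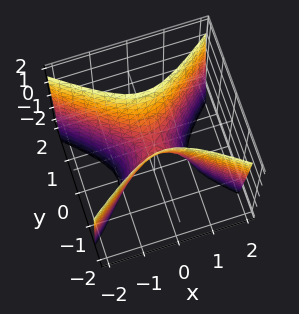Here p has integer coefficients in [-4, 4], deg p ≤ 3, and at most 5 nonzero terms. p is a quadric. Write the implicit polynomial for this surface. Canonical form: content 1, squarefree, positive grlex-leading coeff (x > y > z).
deg p = 2.
Symmetries: the y ↦ −y reflection is a symmetry, so y appears only in even powers; it's symmetric under x → −x, forcing even powers of x.
From the visible intercepts: one z-axis crossing is at z = 0; it meets the x-axis at x = 0 (among the integer gridlines).
Putting this together gives p.

2*x^2 - 3*y^2 + z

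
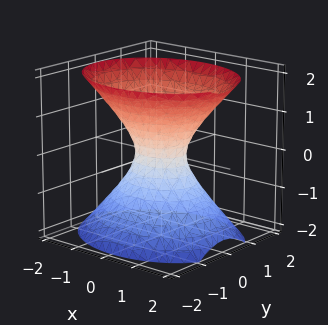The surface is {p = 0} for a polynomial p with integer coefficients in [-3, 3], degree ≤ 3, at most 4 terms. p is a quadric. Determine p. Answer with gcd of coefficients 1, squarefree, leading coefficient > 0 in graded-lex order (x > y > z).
2*x^2 + 3*y^2 - 2*z^2 - 1

First, degree: one connected sheet with a waist; a quadric, so deg p = 2.
Next, symmetries: it's symmetric under z → −z, forcing even powers of z; it's symmetric under y → −y, forcing even powers of y; it's symmetric under x → −x, forcing even powers of x.
Next, checking where it meets the axes: it misses every integer gridline on the z-axis.
Finally, putting this together gives p.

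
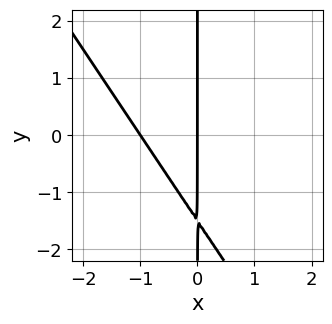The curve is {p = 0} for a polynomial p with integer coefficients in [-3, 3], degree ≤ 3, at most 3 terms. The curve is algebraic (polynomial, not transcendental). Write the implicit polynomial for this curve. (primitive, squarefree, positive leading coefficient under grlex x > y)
The degree is 2 — a generic line meets the curve in up to 2 points.
Against the integer gridlines: the x-axis gridline crossings are at x ∈ {-1, 0}; the visible y-axis segment lies entirely on the curve.
The integer polynomial consistent with all of this is the stated p.

3*x^2 + 2*x*y + 3*x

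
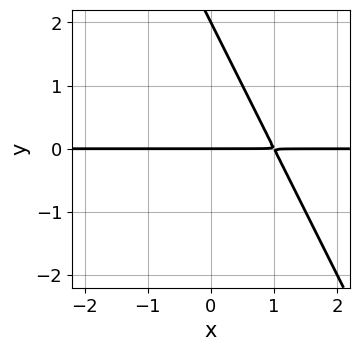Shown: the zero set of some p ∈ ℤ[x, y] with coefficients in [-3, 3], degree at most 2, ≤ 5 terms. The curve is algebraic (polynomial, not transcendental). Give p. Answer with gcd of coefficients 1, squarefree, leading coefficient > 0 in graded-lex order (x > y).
First, deg p = 2. No degree-1 curve has this shape.
Then, against the integer gridlines: the y-axis gridline crossings are at y ∈ {0, 2}; every point of the x-axis in the box is on the curve.
Finally, solving for integer coefficients yields p as stated.

2*x*y + y^2 - 2*y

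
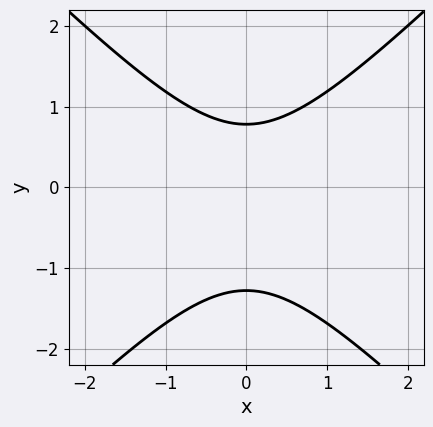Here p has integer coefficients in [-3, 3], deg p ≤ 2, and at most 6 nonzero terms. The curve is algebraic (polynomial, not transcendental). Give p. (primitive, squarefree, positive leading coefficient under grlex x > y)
First, degree: the shape is more complex than any degree-1 curve, so deg p = 2.
Next, symmetries: it's symmetric under x → −x, forcing even powers of x.
Then, from the axis intercepts and sections: no x-intercept at any integer in the box.
Finally, these observations pin down the coefficients.

2*x^2 - 2*y^2 - y + 2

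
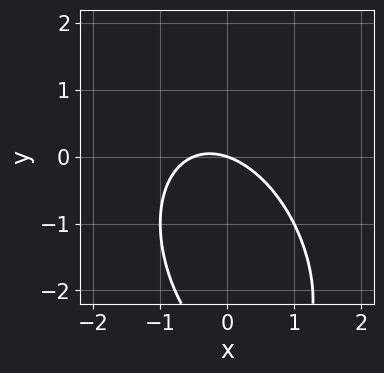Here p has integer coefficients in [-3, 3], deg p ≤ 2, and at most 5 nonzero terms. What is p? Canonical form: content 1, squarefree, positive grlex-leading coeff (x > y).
2*x^2 + x*y + y^2 + x + 3*y

1. deg p = 2. The shape is more complex than any degree-1 curve.
2. Reading off the gridlines: one x-axis crossing is at x = 0; one y-axis crossing is at y = 0.
3. These observations pin down the coefficients.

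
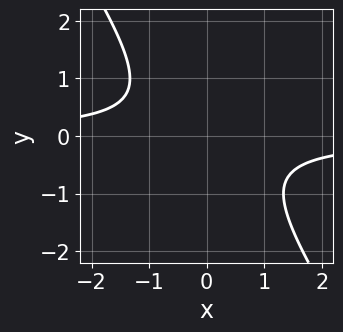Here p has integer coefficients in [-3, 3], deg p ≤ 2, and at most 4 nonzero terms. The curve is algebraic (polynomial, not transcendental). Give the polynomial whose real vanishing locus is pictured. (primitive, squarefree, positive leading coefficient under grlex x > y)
3*x*y + 2*y^2 + 2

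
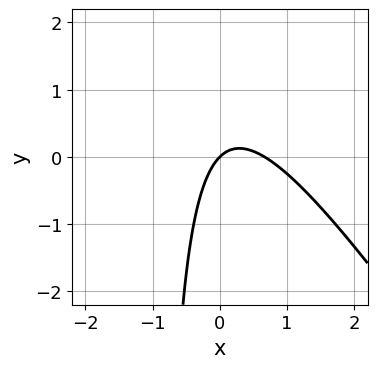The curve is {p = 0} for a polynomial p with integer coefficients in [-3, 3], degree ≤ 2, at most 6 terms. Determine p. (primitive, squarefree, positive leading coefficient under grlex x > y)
3*x^2 + 2*x*y - 2*x + 2*y

(a) deg p = 2. No degree-1 curve has this shape.
(b) Against the integer gridlines: one x-axis crossing is at x = 0; one y-axis crossing is at y = 0.
(c) Solving for integer coefficients yields p as stated.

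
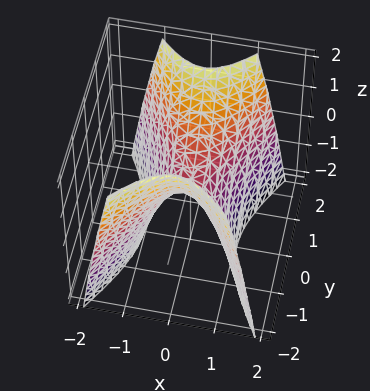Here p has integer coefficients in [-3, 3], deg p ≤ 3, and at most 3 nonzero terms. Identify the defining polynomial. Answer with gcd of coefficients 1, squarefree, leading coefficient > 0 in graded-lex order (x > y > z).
2*x^2 - y^2 + z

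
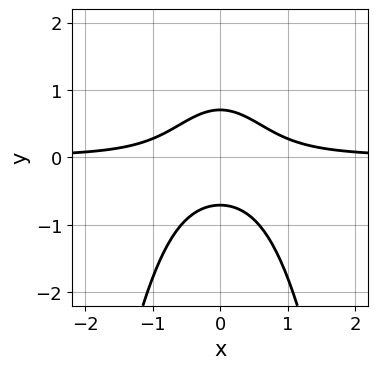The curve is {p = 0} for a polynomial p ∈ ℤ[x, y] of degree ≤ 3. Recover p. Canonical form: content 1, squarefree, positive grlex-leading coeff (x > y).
3*x^2*y + 2*y^2 - 1

First, deg p = 3. The shape is more complex than any degree-2 curve.
Next, symmetries: it's symmetric under x → −x, forcing even powers of x.
Next, checking where it meets the axes: it misses every integer gridline on the x-axis.
Finally, putting this together gives p.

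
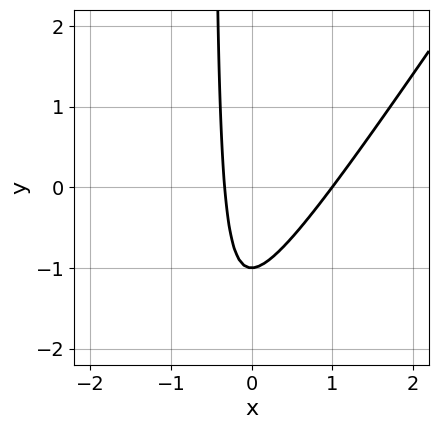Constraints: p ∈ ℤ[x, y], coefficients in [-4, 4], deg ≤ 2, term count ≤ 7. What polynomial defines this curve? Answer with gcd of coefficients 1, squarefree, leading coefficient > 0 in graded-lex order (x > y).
First, deg p = 2. A generic line meets the curve in up to 2 points.
Next, from the axis intercepts and sections: it meets the y-axis at y = -1 (among the integer gridlines); it crosses the x-axis at the gridline x = 1.
Finally, fitting integer coefficients to these (and the overall shape) gives p.

3*x^2 - 2*x*y - 2*x - y - 1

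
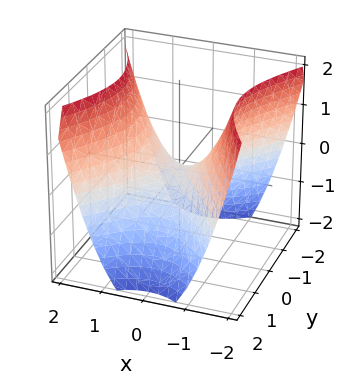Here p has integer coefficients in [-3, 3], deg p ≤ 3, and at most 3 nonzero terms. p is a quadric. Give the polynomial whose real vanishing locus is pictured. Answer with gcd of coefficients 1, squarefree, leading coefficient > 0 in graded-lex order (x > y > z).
3*x^2 - 2*y^2 - 3*z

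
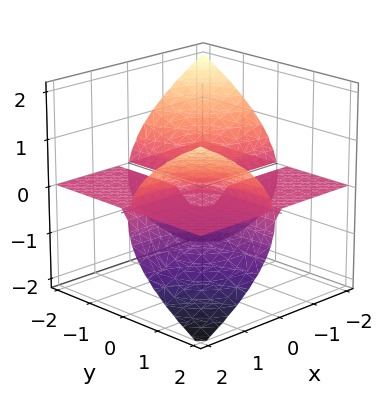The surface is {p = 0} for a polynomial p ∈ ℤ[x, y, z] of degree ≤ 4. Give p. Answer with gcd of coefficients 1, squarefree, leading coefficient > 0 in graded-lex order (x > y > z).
2*x*y*z - 2*z^3 - z^2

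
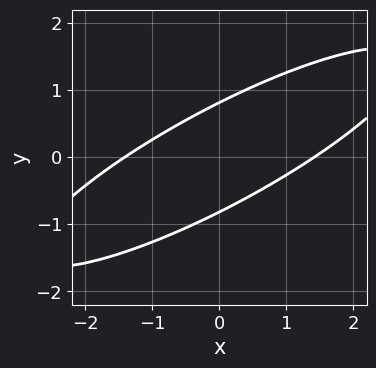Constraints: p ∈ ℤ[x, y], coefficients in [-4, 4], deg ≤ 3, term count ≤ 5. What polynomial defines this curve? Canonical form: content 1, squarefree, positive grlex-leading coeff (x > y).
x^2 - 3*x*y + 3*y^2 - 2

First, deg p = 2. A generic line meets the curve in up to 2 points.
Finally, the integer polynomial consistent with all of this is the stated p.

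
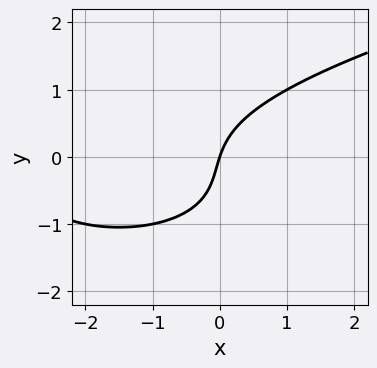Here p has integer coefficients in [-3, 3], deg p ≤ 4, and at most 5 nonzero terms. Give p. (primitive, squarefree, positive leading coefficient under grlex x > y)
2*y^3 - x^2 + y^2 - 3*x + y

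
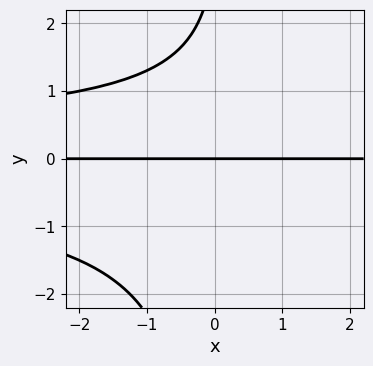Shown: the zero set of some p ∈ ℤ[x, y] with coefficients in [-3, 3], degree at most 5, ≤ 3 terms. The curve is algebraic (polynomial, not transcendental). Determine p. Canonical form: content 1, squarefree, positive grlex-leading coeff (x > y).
x*y^3 - y^2 + 3*y

Degree: a generic line meets the curve in up to 4 points, so deg p = 4.
Against the integer gridlines: the visible x-axis segment lies entirely on the curve; one y-axis crossing is at y = 0.
Fitting integer coefficients to these (and the overall shape) gives p.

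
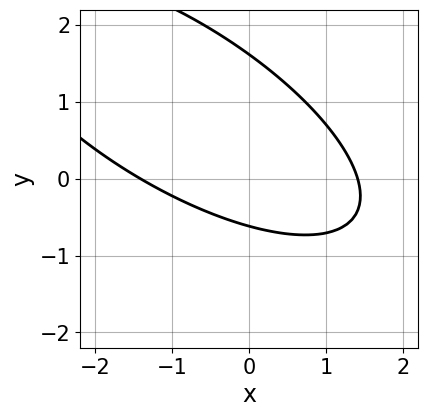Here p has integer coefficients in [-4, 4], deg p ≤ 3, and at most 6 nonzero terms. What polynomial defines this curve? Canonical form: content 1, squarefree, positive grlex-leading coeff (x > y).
1. The degree is 2 — a generic line meets the curve in up to 2 points.
2. Matching integer coefficients to the picture gives p.

x^2 + 2*x*y + 2*y^2 - 2*y - 2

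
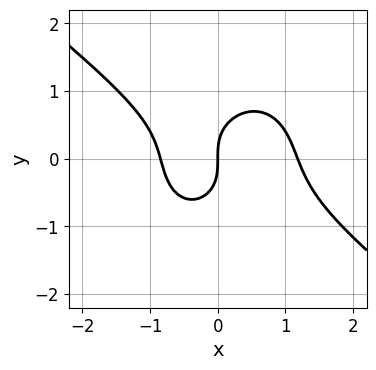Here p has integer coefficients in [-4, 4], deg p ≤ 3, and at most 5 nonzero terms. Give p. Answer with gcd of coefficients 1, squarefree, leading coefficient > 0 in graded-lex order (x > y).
3*x^3 + 2*x^2*y + 3*y^3 - x^2 - 3*x

(a) The degree is 3 — no degree-2 curve has this shape.
(b) Against the integer gridlines: one y-axis crossing is at y = 0; it meets the x-axis at x = 0 (among the integer gridlines).
(c) Together with the visible shape, these determine p as stated.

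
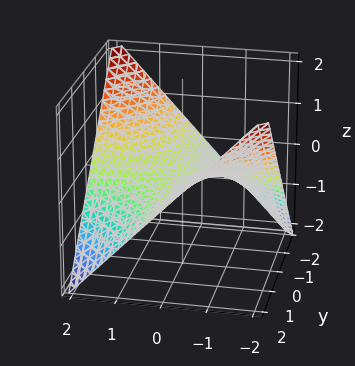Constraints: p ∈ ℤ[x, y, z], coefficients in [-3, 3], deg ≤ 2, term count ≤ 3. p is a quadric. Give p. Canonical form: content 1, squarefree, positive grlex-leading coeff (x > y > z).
x*y + 2*z

1. Degree: a saddle surface; a quadric, so deg p = 2.
2. From the visible intercepts: the visible x-axis segment lies entirely on the surface; the visible y-axis segment lies entirely on the surface; it crosses the z-axis at the gridline z = 0.
3. Matching integer coefficients to the picture gives p.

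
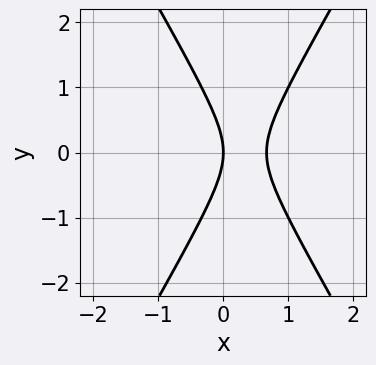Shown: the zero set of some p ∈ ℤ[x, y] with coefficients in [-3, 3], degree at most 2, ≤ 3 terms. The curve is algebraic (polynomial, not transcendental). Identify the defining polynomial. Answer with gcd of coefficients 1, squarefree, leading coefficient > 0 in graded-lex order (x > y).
3*x^2 - y^2 - 2*x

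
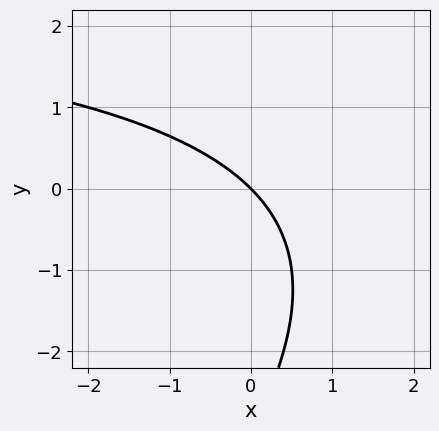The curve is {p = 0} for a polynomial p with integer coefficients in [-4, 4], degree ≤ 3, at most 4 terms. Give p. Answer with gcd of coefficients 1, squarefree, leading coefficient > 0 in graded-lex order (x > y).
x*y - y^2 - 3*x - 3*y

1. deg p = 2.
2. From the axis intercepts and sections: it crosses the y-axis at the gridline y = 0; one x-axis crossing is at x = 0.
3. These observations pin down the coefficients.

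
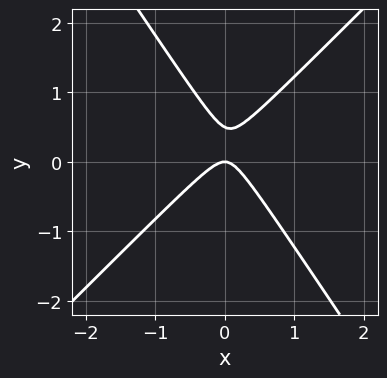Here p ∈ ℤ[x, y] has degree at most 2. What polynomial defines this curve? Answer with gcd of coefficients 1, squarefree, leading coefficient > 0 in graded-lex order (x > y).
(a) Degree: a generic line meets the curve in up to 2 points, so deg p = 2.
(b) Reading off the gridlines: it meets the x-axis at x = 0 (among the integer gridlines); it crosses the y-axis at the gridline y = 0.
(c) Assembling these constraints gives the stated polynomial.

3*x^2 - x*y - 2*y^2 + y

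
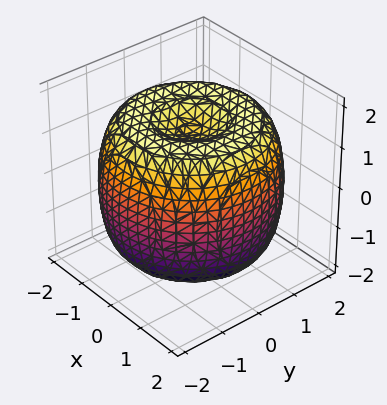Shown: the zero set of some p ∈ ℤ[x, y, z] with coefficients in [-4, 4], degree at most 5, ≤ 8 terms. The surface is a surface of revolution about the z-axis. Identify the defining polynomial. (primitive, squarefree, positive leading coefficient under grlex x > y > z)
First, deg p = 4.
Next, symmetries: rotational symmetry about the z-axis ⇒ p depends on x, y only through x² + y².
Then, checking where it meets the axes: a circular section at z = -1 has radius between 1 and 2.
Finally, together with the visible shape, these determine p as stated.

x^4 + 2*x^2*y^2 + y^4 - 3*x^2 - 3*y^2 + 2*z^2 - 3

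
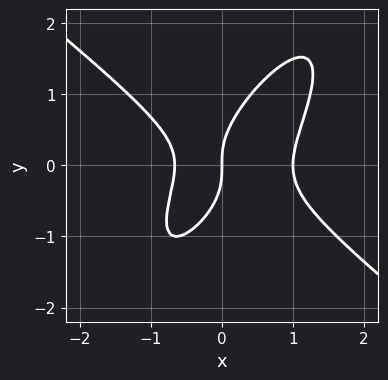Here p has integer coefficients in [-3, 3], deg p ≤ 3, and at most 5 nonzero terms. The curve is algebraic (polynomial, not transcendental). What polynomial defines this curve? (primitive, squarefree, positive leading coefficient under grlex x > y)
1. Degree: a generic line meets the curve in up to 3 points, so deg p = 3.
2. From the axis intercepts and sections: it crosses the y-axis at the gridline y = 0; among the integer gridlines, it crosses the x-axis at x ∈ {0, 1}.
3. Fitting integer coefficients to these (and the overall shape) gives p.

3*x^3 - 3*x*y^2 + 2*y^3 - x^2 - 2*x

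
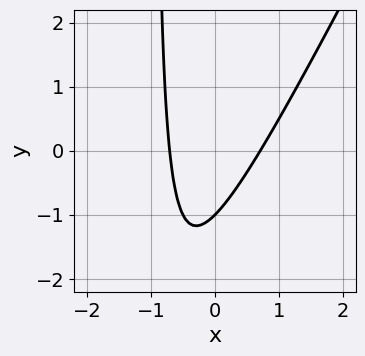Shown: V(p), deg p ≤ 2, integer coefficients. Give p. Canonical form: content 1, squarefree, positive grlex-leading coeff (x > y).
Degree: no degree-1 curve has this shape, so deg p = 2.
From the axis intercepts and sections: one y-axis crossing is at y = -1.
Putting this together gives p.

2*x^2 - x*y - y - 1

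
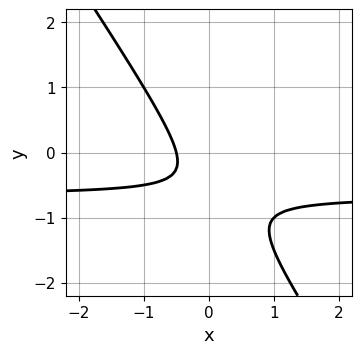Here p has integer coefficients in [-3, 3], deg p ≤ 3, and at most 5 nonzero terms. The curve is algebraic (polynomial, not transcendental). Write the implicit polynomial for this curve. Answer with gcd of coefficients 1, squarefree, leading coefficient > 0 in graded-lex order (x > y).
Degree: no degree-1 curve has this shape, so deg p = 2.
Against the integer gridlines: the curve avoids every integer y-axis point in the box.
These observations pin down the coefficients.

3*x*y + 2*y^2 + 2*x + 2*y + 1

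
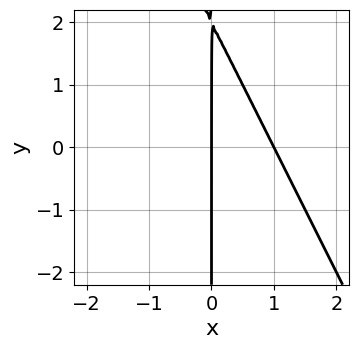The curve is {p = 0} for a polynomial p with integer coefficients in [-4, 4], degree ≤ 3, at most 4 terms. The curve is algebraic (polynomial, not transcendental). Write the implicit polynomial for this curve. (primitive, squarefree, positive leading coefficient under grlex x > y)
2*x^2 + x*y - 2*x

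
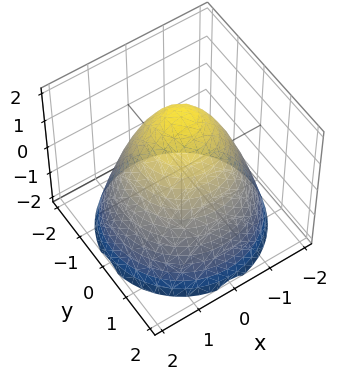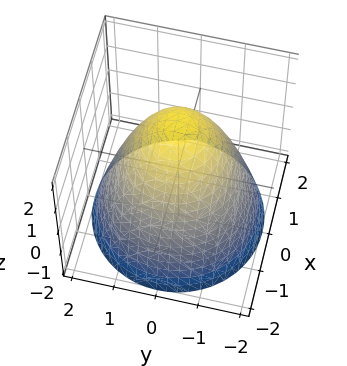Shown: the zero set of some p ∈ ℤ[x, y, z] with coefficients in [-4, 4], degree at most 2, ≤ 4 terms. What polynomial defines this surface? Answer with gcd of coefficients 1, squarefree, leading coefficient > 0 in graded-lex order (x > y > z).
x^2 + y^2 + z - 2

(a) The degree is 2 — the shape is more complex than any degree-1 surface.
(b) Symmetry: every cross-section ⟂ z is a circle, so x, y appear only via x² + y².
(c) Checking where it meets the axes: it crosses the z-axis at the gridline z = 2; a circular section at z = 0 has radius between 1 and 2.
(d) Fitting integer coefficients to these (and the overall shape) gives p.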